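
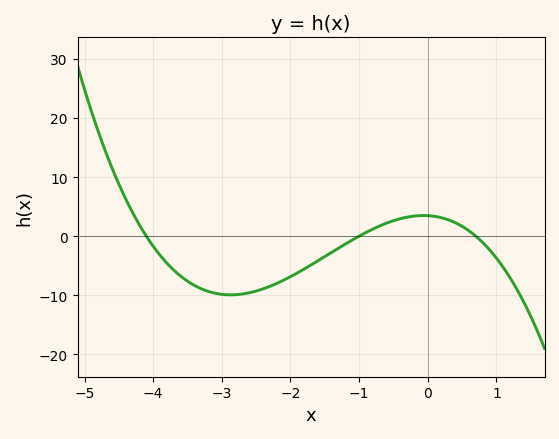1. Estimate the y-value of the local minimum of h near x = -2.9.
-10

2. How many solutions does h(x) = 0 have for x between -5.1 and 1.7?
3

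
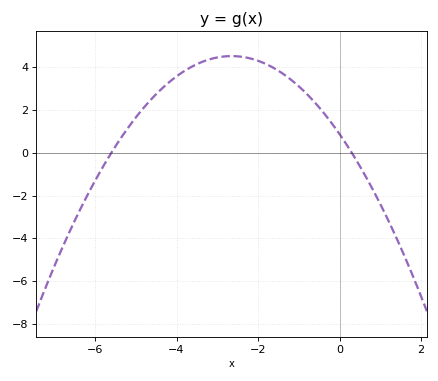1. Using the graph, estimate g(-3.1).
4.4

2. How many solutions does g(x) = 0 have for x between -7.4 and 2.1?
2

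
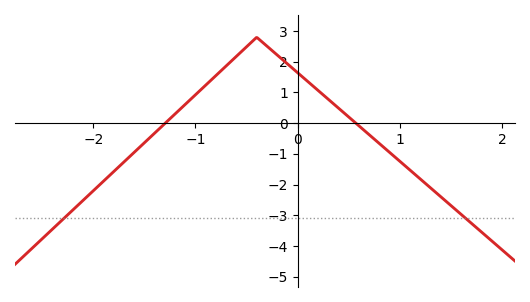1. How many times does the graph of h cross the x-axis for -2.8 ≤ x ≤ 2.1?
2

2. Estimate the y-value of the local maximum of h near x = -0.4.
2.8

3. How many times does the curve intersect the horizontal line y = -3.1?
2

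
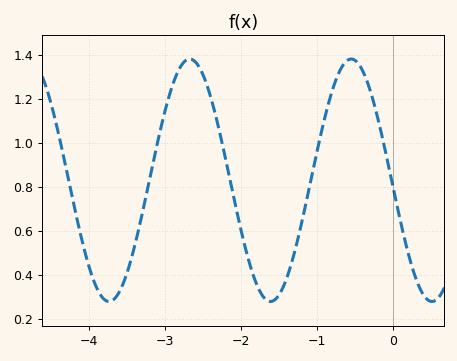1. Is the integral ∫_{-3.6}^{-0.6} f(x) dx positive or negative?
positive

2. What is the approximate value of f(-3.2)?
0.84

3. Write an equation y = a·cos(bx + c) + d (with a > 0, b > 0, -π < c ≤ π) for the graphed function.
y = 0.55cos(3x + 1.6) + 0.83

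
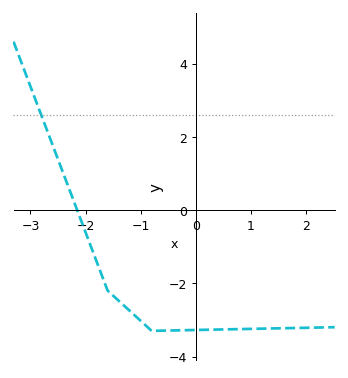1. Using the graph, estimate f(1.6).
-3.2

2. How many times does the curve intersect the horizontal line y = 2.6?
1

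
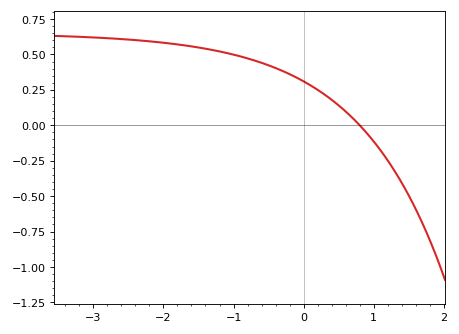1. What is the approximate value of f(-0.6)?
0.44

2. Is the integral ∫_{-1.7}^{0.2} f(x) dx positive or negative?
positive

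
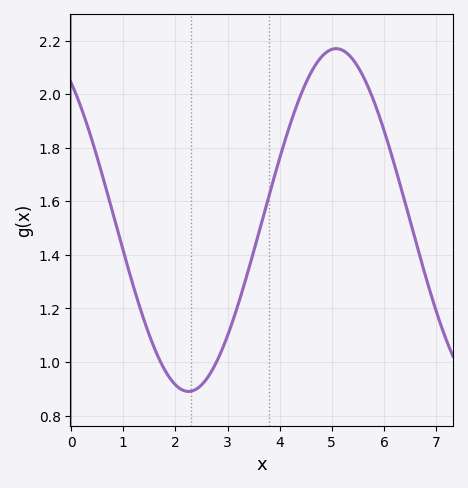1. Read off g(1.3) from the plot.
1.22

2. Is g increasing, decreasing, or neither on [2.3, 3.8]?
increasing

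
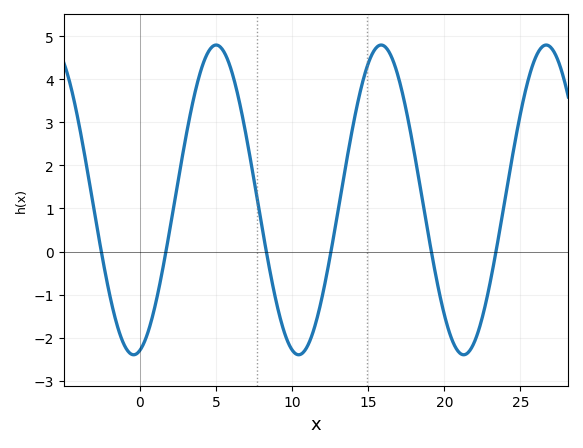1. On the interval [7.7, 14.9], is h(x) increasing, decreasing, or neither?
neither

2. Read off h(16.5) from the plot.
4.5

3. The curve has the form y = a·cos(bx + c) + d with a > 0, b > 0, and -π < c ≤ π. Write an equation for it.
y = 3.6cos(0.58x - 2.9) + 1.2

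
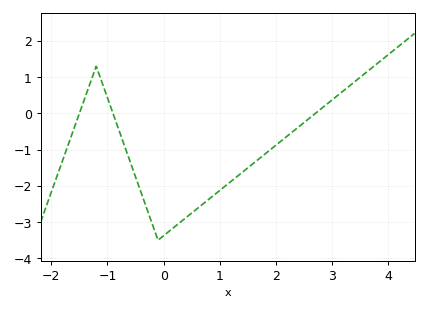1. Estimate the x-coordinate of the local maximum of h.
-1.2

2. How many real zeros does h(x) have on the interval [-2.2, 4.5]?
3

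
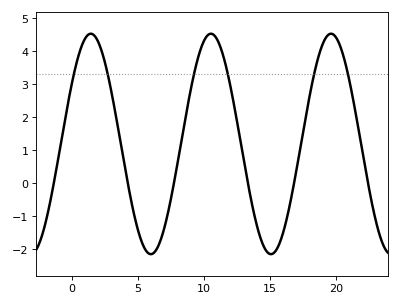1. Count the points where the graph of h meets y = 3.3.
6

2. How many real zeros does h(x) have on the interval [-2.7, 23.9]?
6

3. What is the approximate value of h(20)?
4.42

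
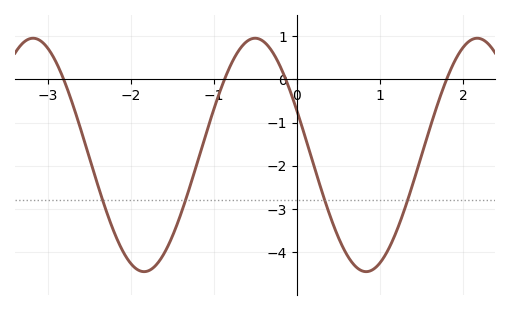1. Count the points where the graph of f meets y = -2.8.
4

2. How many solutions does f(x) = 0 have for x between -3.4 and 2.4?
4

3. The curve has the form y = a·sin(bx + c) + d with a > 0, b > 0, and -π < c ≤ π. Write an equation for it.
y = 2.7sin(2.4x + 2.8) - 1.75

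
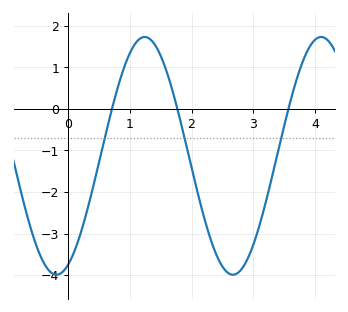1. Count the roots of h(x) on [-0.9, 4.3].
3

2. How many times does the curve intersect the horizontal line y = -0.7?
3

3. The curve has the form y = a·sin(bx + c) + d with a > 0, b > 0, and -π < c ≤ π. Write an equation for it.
y = 2.86sin(2.2x - 1.16) - 1.13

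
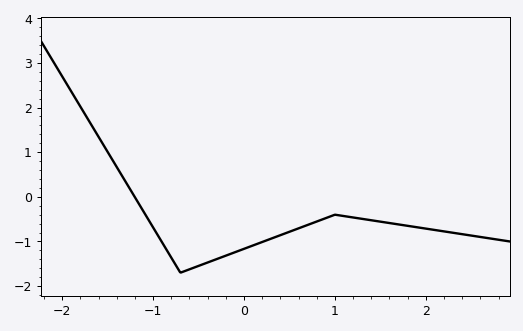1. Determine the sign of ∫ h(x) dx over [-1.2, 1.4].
negative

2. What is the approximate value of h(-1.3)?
0.33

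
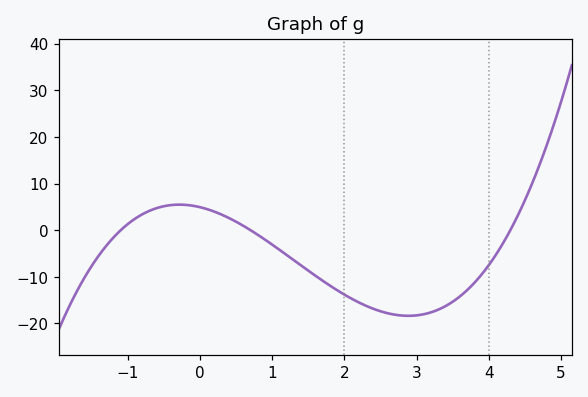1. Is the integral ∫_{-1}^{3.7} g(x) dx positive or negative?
negative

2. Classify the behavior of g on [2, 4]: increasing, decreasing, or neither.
neither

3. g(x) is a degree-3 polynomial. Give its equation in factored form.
y = 1.49(x + 1.1)(x - 0.7)(x - 4.3)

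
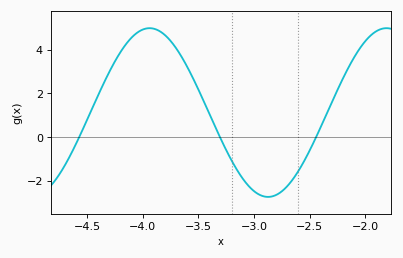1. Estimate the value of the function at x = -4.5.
0.8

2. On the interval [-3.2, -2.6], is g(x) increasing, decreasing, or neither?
neither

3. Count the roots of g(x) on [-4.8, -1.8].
3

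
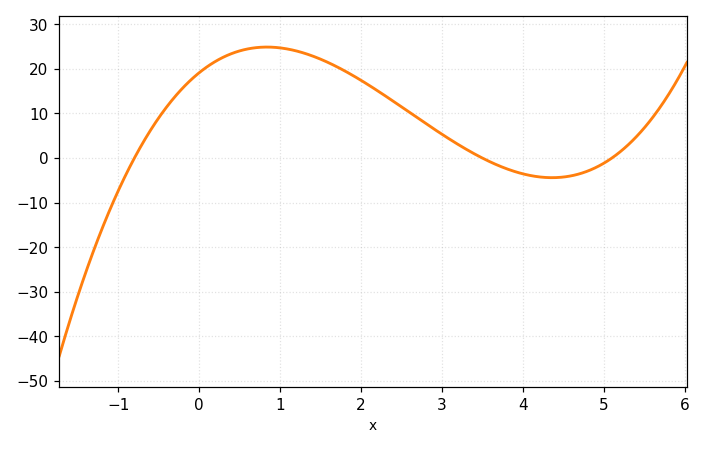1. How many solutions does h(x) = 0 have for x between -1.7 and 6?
3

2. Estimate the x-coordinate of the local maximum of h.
0.8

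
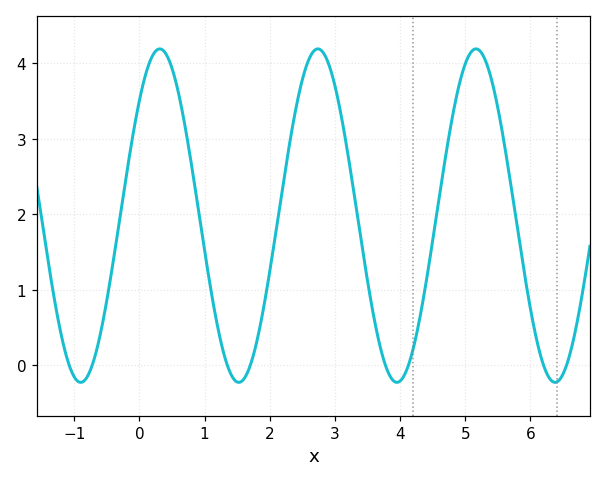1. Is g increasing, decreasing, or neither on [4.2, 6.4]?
neither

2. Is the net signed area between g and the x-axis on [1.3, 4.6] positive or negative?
positive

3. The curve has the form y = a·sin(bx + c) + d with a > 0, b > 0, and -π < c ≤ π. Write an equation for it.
y = 2.21sin(2.6x + 0.76) + 1.98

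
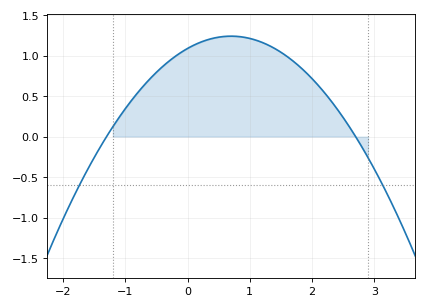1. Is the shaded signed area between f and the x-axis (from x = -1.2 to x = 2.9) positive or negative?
positive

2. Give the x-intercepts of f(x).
-1.3, 2.7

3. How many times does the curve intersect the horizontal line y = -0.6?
2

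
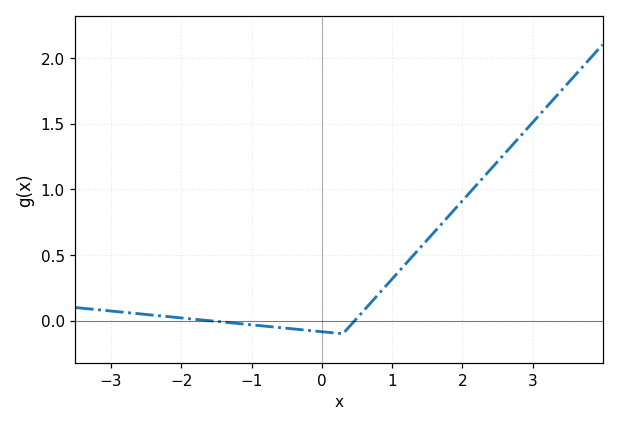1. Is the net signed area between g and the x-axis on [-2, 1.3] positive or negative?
positive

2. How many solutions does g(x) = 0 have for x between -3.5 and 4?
2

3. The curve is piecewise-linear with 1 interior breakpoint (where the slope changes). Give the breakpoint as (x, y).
(0.3, -0.1)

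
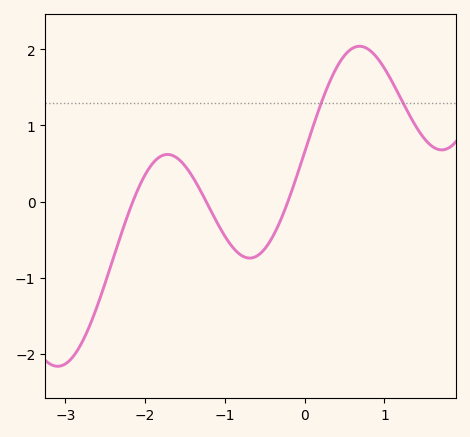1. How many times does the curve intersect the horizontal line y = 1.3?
2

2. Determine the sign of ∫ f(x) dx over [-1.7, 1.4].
positive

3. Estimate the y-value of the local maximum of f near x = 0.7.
2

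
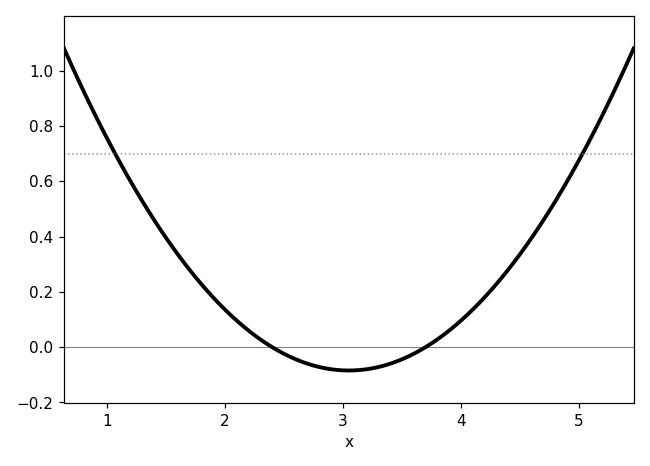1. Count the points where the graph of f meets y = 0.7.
2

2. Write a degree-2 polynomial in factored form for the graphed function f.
y = 0.2(x - 2.4)(x - 3.7)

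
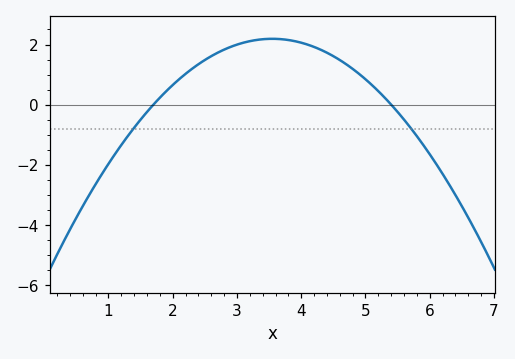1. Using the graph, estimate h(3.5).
2.19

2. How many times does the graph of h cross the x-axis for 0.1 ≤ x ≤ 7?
2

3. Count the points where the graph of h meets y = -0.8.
2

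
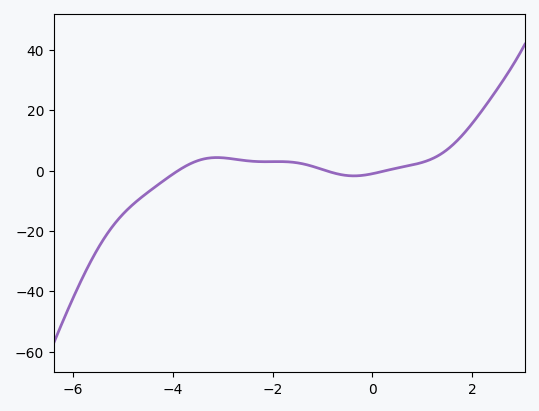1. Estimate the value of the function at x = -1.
0.352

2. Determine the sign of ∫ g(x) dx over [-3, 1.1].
positive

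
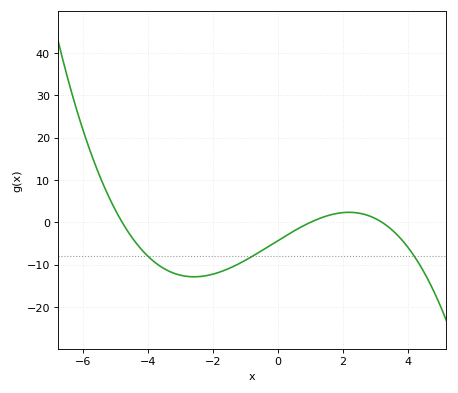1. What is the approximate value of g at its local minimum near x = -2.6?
-12.9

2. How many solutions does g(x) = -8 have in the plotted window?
3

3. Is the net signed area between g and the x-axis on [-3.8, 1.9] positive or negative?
negative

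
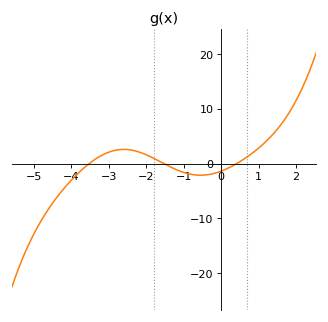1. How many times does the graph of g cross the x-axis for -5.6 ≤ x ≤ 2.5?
3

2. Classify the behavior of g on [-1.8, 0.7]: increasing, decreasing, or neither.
neither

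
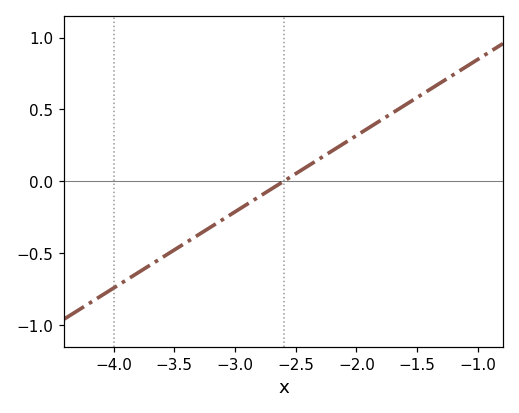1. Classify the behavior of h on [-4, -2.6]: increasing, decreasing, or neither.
increasing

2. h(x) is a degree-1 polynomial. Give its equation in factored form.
y = 0.53(x + 2.6)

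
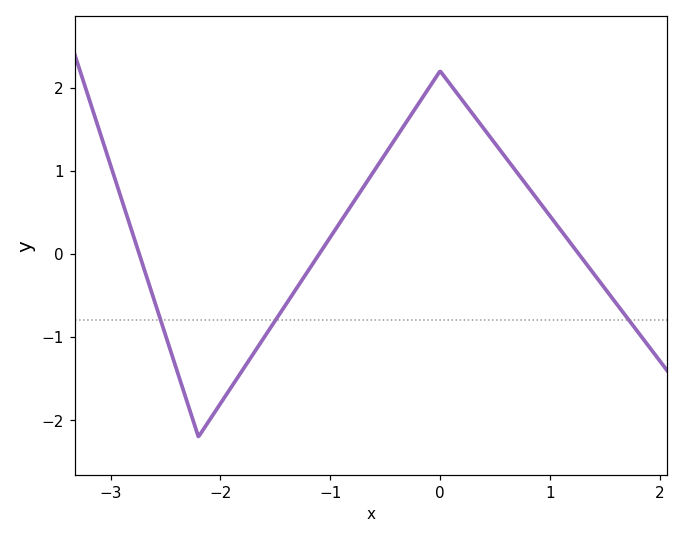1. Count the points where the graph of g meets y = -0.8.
3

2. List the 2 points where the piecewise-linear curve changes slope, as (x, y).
(-2.2, -2.2); (0, 2.2)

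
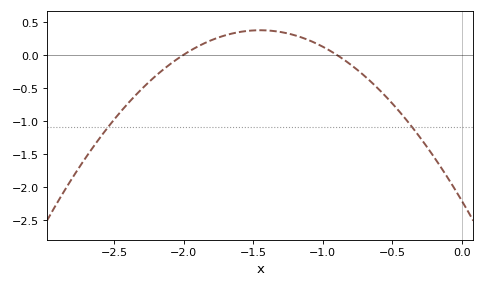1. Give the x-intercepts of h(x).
-2, -0.9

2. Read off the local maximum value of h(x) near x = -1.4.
0.372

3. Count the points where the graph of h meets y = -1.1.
2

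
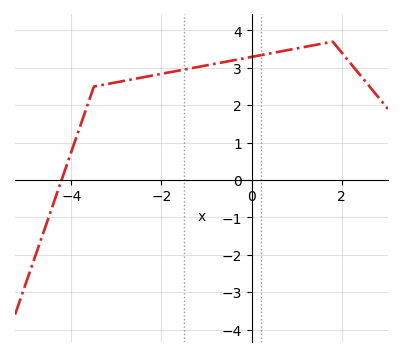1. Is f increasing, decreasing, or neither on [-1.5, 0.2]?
increasing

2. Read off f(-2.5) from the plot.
2.73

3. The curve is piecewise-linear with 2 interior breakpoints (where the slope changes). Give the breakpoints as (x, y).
(-3.5, 2.5); (1.8, 3.7)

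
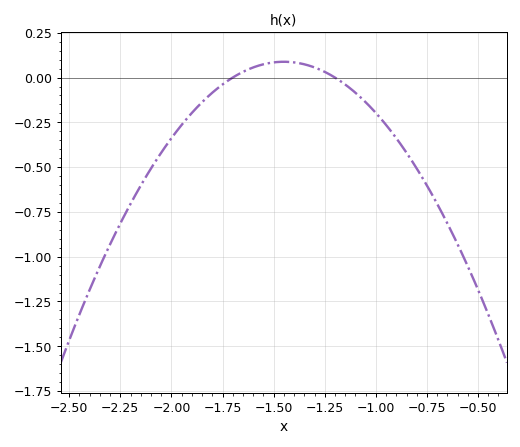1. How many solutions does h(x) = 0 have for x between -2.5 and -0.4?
2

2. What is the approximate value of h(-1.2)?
0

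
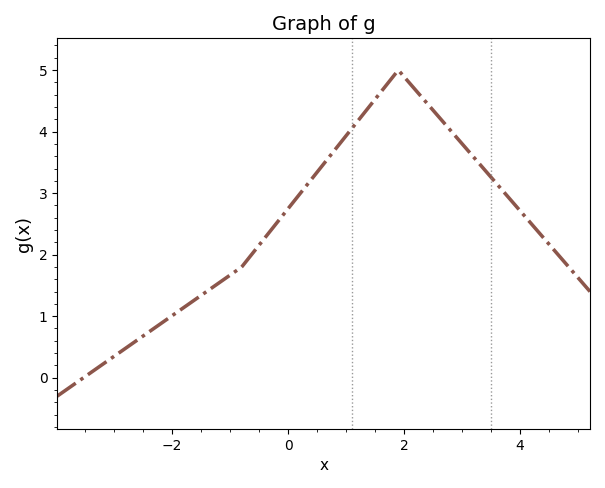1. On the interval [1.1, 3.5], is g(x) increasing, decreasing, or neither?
neither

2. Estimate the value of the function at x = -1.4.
1.4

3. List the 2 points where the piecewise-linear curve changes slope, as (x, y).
(-0.8, 1.8); (1.9, 5)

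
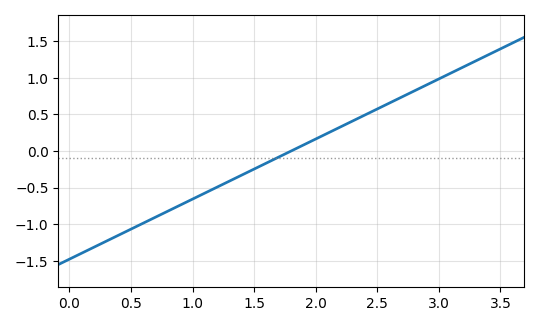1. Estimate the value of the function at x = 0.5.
-1.05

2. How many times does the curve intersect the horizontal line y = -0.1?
1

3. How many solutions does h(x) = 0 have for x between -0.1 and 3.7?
1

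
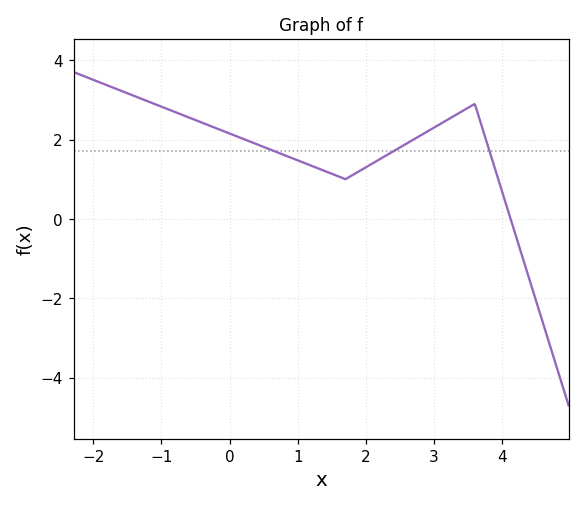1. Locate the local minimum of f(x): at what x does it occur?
1.7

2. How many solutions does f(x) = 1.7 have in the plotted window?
3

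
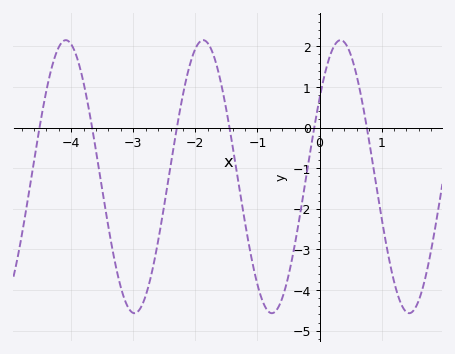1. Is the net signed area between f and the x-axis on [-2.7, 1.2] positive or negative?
negative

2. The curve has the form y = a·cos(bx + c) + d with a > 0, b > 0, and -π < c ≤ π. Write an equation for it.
y = 3.36cos(2.84x - 0.96) - 1.21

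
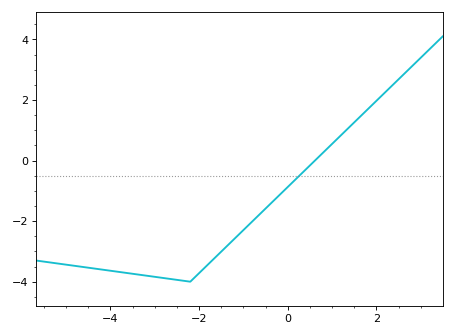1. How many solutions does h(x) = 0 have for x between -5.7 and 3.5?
1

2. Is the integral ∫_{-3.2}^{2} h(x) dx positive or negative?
negative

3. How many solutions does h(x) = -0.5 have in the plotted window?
1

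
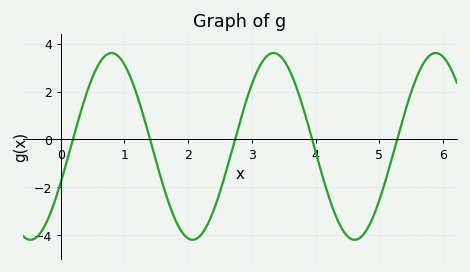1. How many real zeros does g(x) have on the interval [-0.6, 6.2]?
5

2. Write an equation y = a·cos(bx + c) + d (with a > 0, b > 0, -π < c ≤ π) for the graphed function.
y = 3.9cos(2.47x - 1.97) - 0.29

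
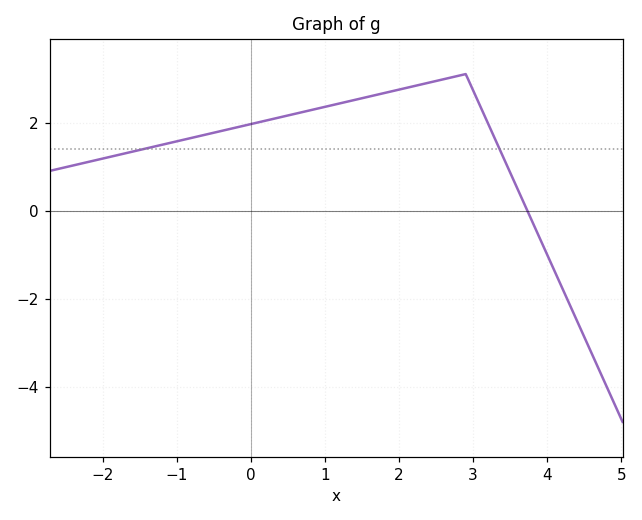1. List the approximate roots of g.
3.73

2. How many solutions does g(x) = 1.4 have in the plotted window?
2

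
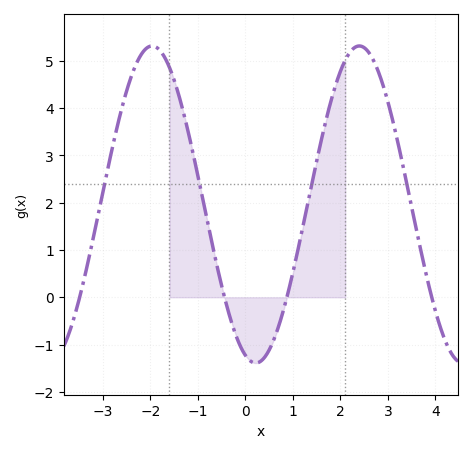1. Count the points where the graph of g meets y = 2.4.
4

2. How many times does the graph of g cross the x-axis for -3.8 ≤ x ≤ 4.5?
4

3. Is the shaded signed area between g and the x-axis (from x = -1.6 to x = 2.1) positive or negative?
positive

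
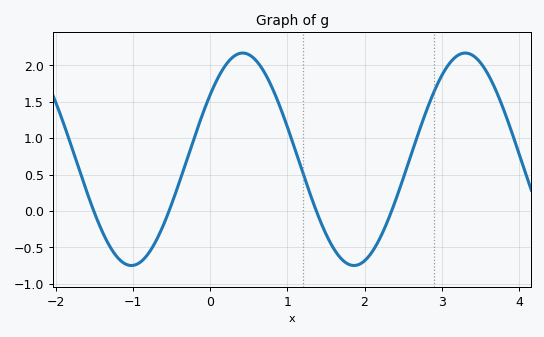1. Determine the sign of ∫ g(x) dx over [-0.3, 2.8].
positive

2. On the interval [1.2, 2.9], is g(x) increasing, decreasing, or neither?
neither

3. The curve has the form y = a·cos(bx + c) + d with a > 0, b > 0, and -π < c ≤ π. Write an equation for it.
y = 1.46cos(2.18x - 0.92) + 0.71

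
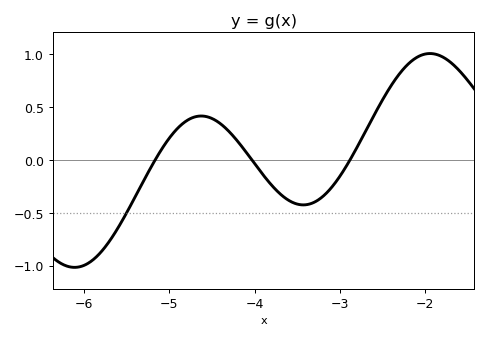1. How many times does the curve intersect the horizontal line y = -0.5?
1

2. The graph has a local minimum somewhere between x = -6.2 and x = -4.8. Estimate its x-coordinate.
-6.1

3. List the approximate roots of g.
-5.2, -4, -2.9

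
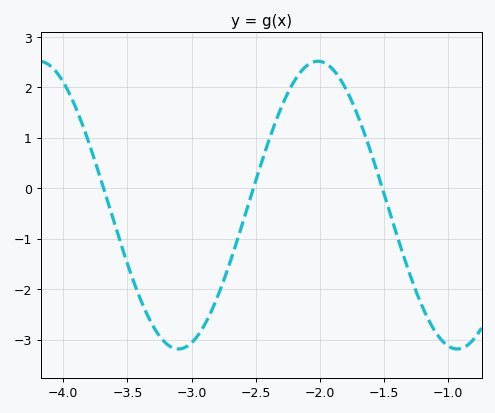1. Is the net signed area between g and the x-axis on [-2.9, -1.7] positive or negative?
positive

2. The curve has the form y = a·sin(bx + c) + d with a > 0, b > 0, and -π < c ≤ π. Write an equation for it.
y = 2.85sin(2.89x + 1.11) - 0.33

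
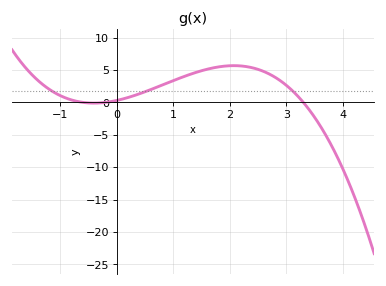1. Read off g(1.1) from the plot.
3.5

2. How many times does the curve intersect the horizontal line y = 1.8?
3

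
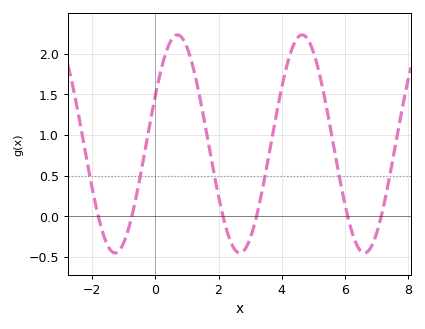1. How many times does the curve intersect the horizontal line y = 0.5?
6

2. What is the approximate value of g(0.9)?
2.15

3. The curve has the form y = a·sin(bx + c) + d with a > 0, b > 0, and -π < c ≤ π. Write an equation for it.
y = 1.34sin(1.6x + 0.46) + 0.89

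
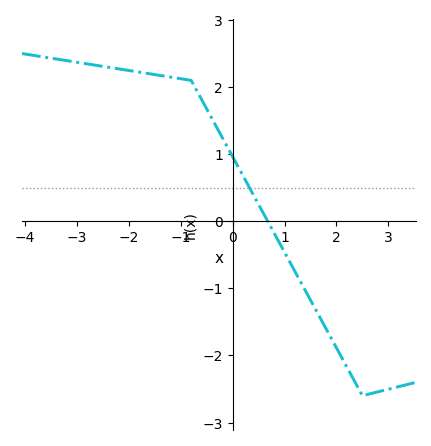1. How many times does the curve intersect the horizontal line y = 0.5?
1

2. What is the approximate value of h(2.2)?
-2.2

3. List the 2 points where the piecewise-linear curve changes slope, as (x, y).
(-0.8, 2.1); (2.5, -2.6)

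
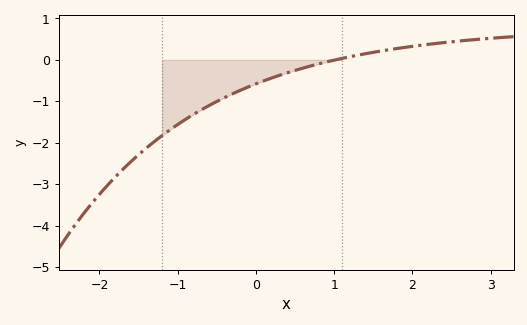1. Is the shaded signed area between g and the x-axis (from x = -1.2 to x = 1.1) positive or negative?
negative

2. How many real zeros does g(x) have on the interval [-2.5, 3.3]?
1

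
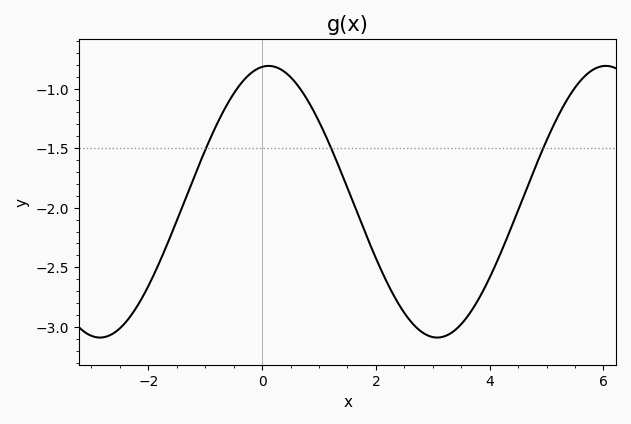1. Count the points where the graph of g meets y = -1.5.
3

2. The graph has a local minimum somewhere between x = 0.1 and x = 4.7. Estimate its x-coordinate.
3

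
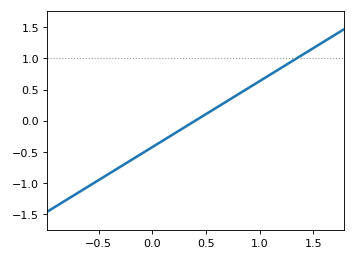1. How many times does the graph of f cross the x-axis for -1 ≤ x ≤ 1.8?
1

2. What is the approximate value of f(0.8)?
0.424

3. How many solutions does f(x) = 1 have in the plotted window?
1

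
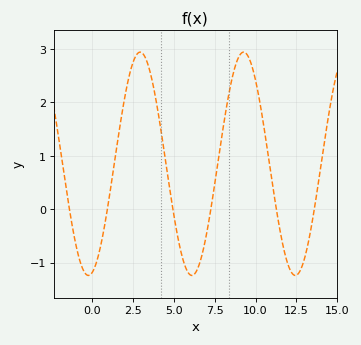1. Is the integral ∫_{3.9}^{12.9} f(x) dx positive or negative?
positive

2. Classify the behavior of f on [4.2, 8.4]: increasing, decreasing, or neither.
neither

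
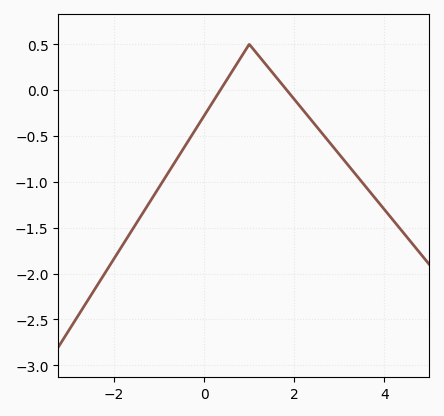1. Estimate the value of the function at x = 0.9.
0.422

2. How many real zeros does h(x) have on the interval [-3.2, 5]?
2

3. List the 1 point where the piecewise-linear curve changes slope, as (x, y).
(1, 0.5)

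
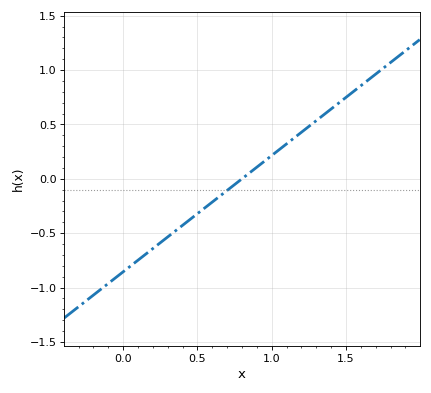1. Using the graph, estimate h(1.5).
0.75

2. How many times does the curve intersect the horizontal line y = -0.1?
1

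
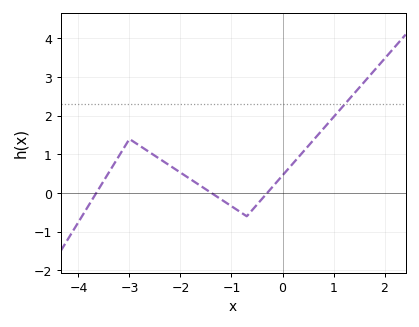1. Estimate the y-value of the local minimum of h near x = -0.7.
-0.6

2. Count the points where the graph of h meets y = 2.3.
1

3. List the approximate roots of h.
-3.65, -1.39, -0.302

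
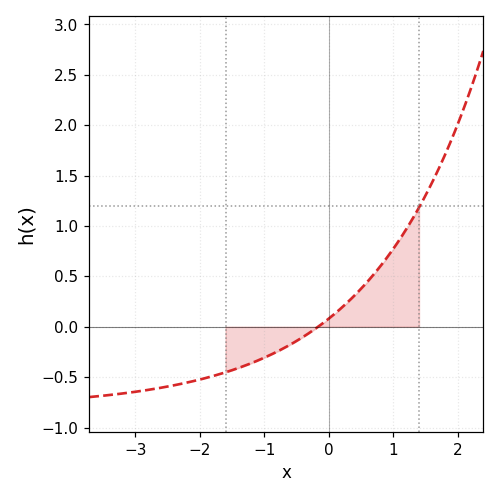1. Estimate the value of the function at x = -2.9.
-0.65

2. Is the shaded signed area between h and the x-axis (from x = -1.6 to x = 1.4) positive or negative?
positive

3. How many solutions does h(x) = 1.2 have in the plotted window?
1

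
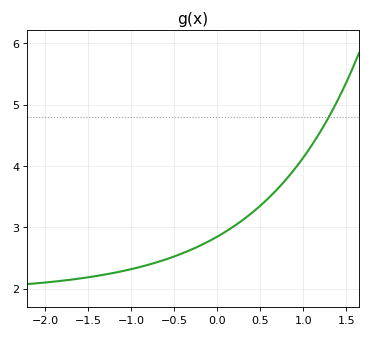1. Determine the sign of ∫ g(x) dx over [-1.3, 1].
positive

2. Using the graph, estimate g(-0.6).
2.48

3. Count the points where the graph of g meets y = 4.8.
1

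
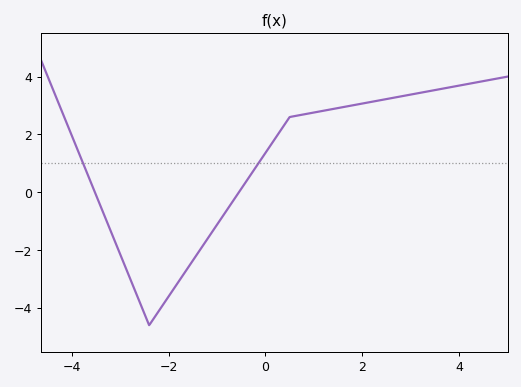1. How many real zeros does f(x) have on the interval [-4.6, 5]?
2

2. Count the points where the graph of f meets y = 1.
2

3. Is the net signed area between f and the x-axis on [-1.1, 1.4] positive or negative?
positive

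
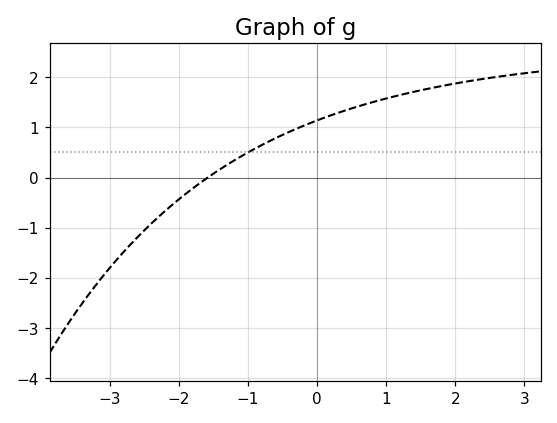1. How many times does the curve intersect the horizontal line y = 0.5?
1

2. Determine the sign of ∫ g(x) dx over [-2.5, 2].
positive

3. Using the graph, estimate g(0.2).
1.24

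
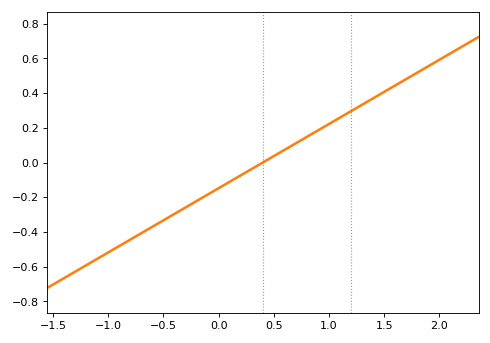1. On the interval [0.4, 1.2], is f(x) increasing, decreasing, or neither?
increasing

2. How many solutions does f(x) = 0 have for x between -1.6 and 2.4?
1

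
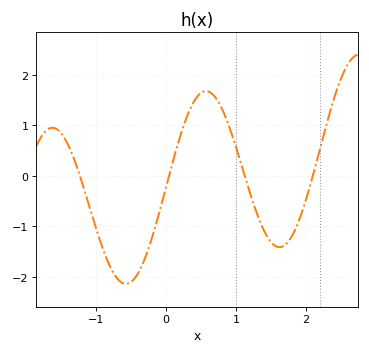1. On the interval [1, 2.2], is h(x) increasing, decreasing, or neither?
neither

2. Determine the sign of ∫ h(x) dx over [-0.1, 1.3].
positive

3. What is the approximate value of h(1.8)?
-1.2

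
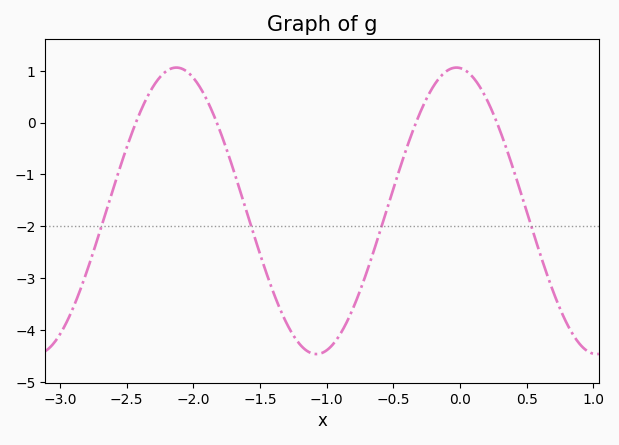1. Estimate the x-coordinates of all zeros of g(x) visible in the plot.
-2.43, -1.82, -0.33, 0.277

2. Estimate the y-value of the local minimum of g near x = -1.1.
-4.46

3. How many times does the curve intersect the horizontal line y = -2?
4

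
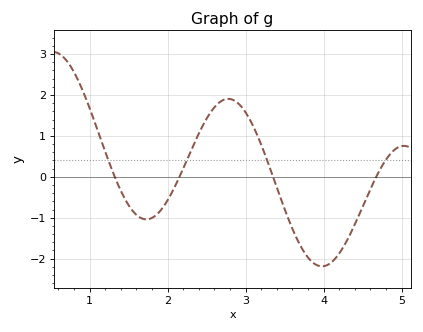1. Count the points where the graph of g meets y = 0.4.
4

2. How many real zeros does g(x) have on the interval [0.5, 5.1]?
4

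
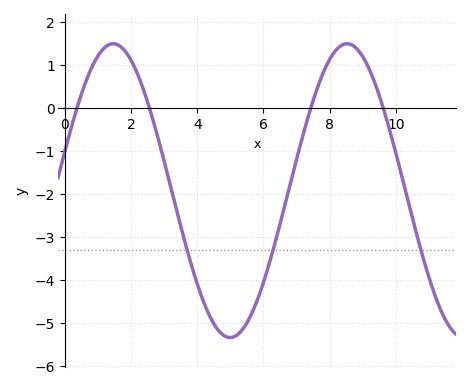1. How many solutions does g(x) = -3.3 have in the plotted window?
3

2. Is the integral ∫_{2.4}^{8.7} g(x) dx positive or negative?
negative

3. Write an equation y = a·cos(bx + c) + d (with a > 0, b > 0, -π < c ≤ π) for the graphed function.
y = 3.42cos(0.89x - 1.3) - 1.93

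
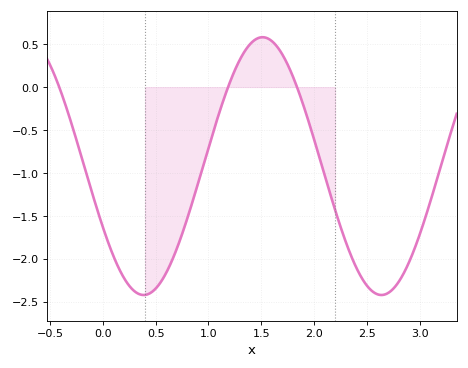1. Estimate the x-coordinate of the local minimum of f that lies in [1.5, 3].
2.64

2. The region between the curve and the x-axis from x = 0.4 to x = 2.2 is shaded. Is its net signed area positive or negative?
negative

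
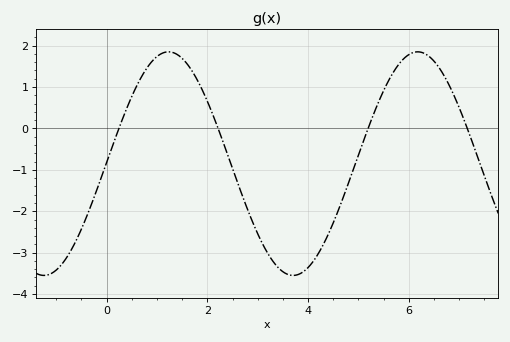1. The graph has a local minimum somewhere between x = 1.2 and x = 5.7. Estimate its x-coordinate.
3.7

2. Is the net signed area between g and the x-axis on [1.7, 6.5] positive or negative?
negative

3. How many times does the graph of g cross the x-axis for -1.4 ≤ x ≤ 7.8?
4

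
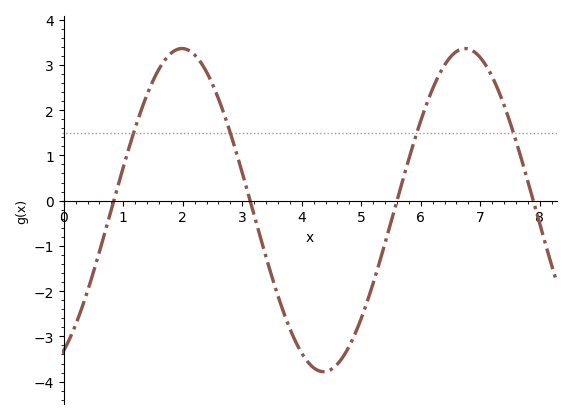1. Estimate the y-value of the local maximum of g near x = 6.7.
3.4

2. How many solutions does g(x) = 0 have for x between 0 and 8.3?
4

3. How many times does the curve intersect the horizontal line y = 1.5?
4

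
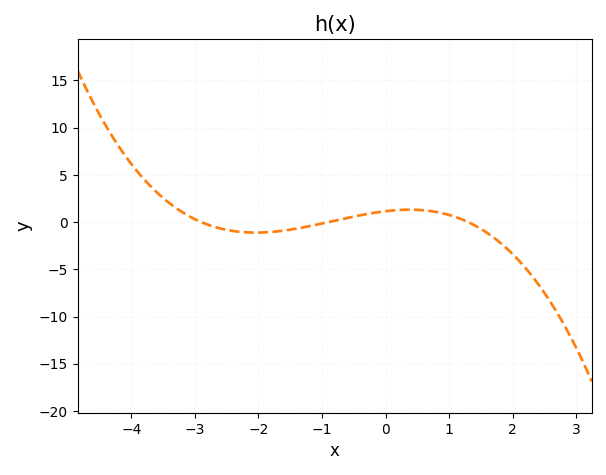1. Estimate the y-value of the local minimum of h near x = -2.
-1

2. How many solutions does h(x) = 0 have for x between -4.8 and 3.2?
3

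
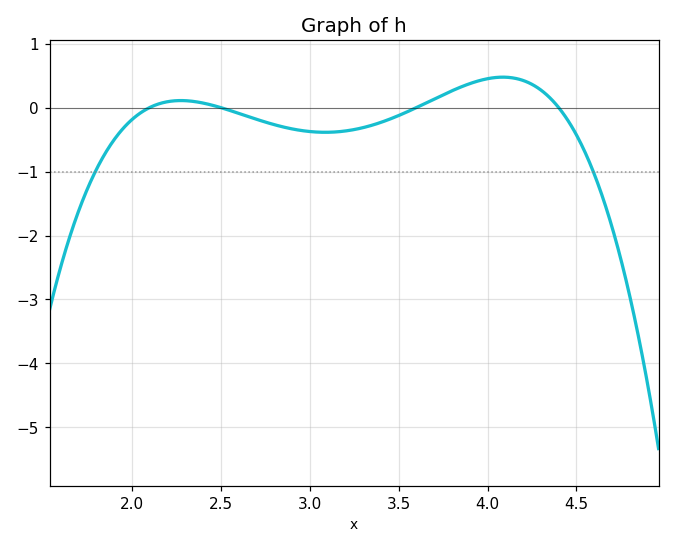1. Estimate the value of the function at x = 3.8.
0.3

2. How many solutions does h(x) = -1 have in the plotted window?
2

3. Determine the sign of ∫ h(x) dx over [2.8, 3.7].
negative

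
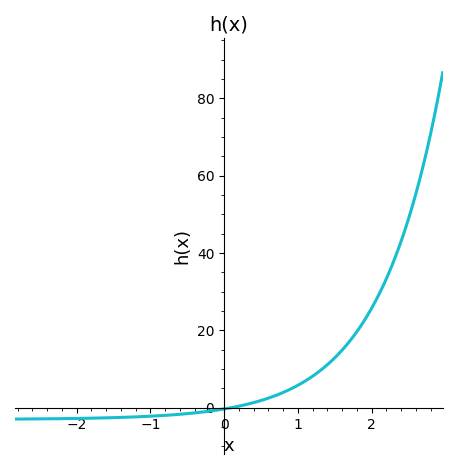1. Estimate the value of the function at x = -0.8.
-1.98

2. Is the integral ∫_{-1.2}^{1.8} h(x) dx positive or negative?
positive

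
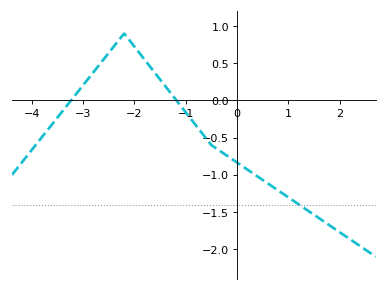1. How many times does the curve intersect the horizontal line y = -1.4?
1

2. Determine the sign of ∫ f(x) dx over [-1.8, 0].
negative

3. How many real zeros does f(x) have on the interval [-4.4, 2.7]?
2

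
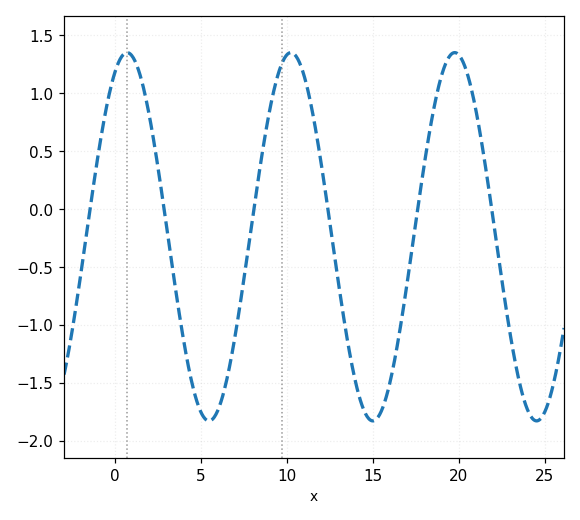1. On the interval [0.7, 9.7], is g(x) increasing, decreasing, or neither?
neither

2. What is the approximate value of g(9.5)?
1.15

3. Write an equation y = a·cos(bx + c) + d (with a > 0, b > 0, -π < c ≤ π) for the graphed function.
y = 1.59cos(0.66x - 0.47) - 0.24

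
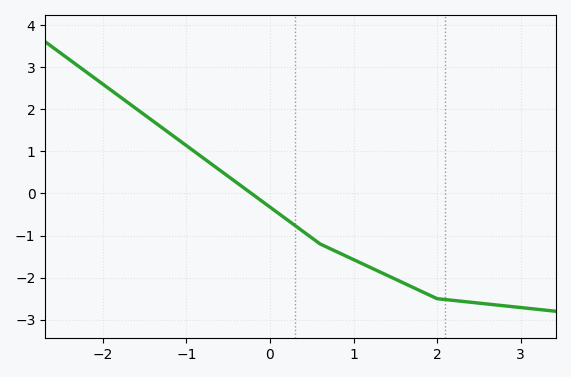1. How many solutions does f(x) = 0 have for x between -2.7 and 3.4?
1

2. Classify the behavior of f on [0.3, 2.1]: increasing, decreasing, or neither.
decreasing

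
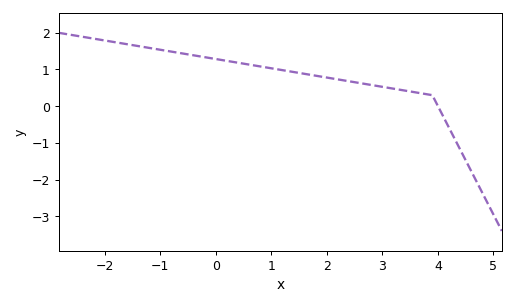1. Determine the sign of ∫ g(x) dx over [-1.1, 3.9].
positive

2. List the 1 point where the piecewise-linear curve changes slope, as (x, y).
(3.9, 0.3)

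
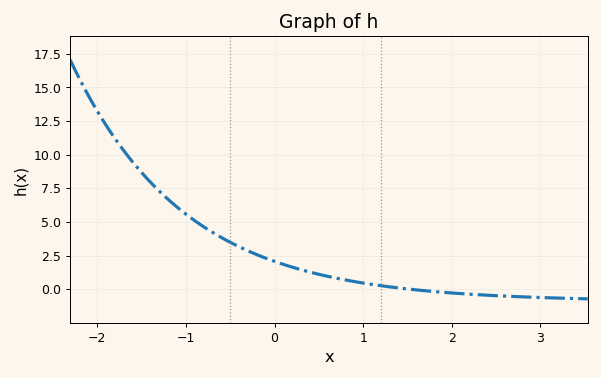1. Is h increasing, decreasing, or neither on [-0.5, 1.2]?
decreasing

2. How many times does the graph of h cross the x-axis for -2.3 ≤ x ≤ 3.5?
1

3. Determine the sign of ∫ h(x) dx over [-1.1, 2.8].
positive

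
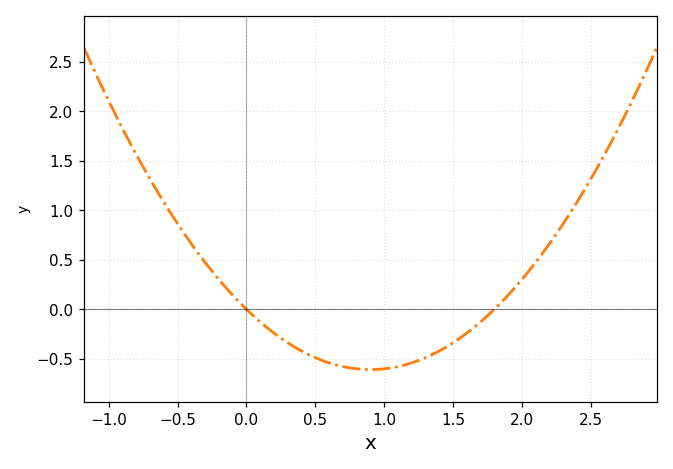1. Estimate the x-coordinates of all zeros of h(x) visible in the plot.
0, 1.8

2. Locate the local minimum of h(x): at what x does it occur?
0.9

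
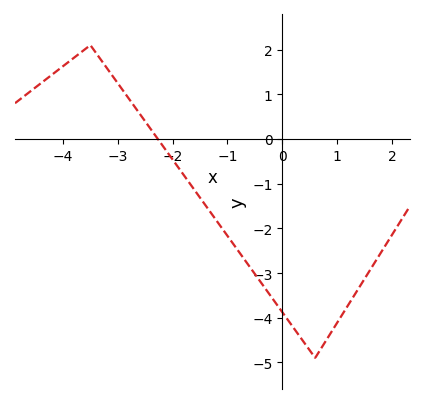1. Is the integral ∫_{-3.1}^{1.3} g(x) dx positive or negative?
negative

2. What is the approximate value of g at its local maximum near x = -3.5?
2.1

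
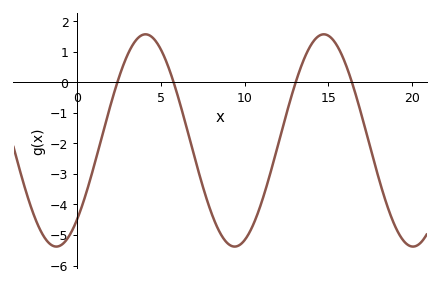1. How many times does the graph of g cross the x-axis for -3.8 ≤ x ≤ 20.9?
4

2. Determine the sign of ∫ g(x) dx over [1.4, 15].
negative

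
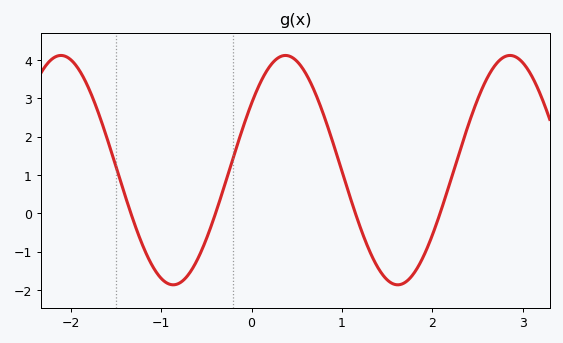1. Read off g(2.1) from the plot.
0.1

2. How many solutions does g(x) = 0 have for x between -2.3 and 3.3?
4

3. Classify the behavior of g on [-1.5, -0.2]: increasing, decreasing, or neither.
neither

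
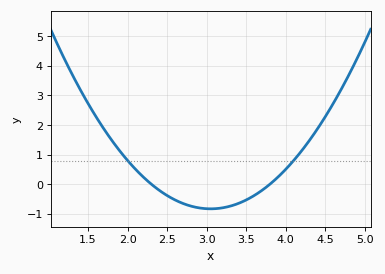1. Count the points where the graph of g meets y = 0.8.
2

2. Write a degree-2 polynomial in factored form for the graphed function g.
y = 1.48(x - 2.3)(x - 3.8)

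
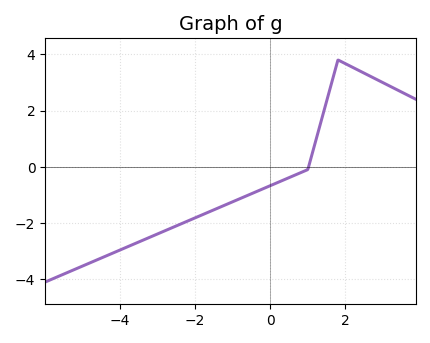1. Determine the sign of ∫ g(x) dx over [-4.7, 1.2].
negative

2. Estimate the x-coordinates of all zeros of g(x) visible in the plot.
1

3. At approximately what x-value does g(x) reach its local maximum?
1.8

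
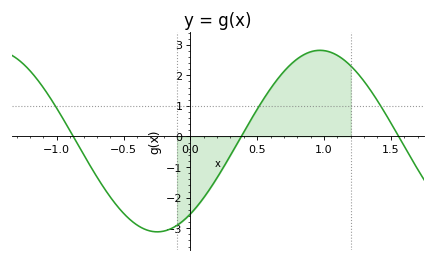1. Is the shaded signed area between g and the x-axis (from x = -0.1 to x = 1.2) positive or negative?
positive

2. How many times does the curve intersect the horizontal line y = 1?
3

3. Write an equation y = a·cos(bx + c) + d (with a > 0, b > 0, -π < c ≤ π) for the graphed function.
y = 2.97cos(2.58x - 2.5) - 0.15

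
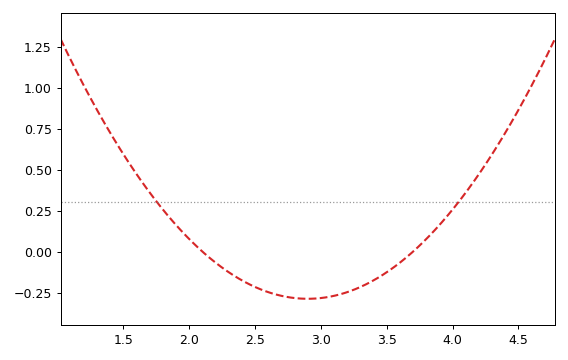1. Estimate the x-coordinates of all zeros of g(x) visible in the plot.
2.1, 3.7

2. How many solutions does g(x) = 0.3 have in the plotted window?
2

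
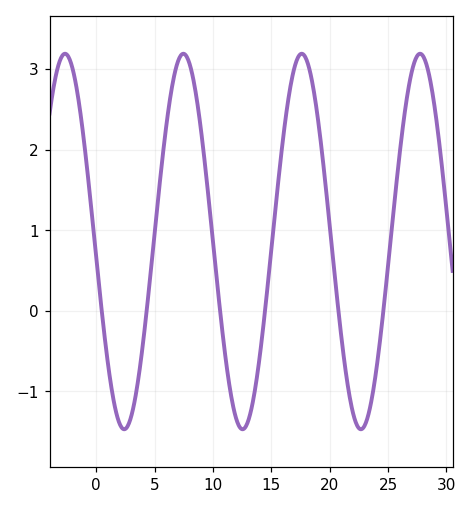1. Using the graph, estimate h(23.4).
-1.2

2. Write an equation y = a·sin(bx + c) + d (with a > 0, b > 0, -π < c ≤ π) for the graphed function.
y = 2.33sin(0.62x - 3.1) + 0.86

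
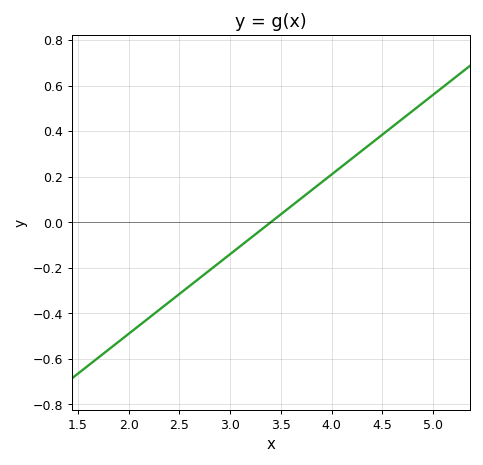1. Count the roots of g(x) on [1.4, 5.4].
1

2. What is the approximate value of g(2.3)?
-0.38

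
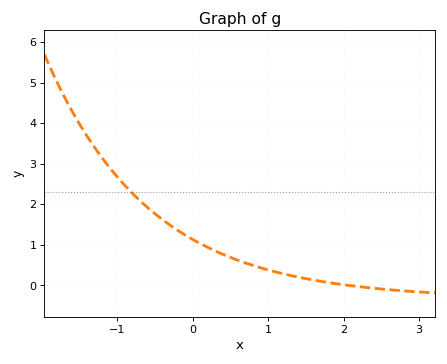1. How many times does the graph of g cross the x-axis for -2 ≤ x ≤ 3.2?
1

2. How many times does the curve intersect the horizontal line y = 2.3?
1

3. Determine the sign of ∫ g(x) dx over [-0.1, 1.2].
positive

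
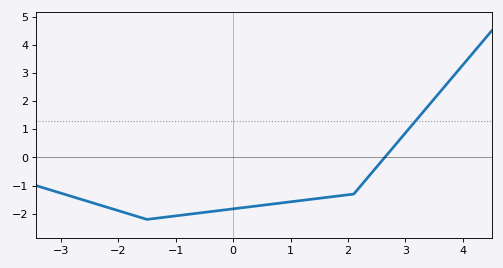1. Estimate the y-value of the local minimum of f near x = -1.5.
-2.2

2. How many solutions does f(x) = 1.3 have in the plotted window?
1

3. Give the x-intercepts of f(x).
2.64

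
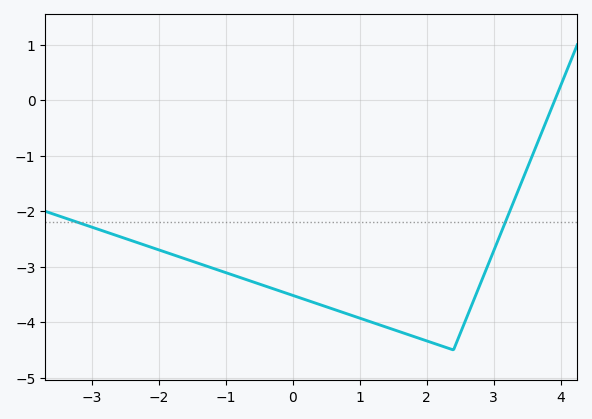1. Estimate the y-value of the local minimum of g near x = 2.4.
-4.5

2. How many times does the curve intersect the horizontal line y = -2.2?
2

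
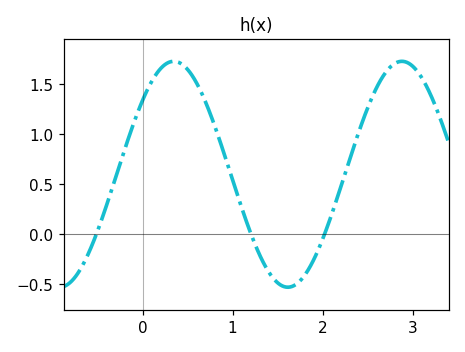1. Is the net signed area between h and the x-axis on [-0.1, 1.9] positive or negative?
positive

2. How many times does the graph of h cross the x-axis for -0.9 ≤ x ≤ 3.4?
3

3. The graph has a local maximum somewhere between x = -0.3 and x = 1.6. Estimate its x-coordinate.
0.3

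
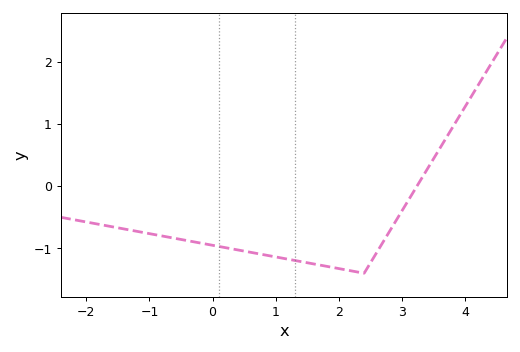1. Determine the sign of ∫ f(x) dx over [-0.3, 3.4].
negative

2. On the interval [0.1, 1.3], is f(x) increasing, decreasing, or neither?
decreasing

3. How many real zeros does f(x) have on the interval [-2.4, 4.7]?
1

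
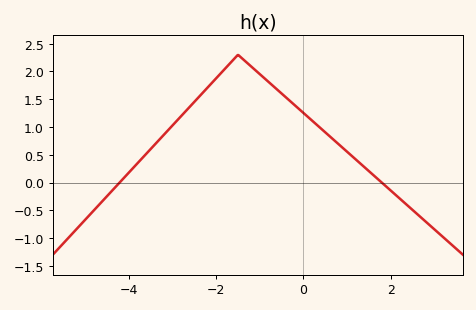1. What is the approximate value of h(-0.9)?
1.9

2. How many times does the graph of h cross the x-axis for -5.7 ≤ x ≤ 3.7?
2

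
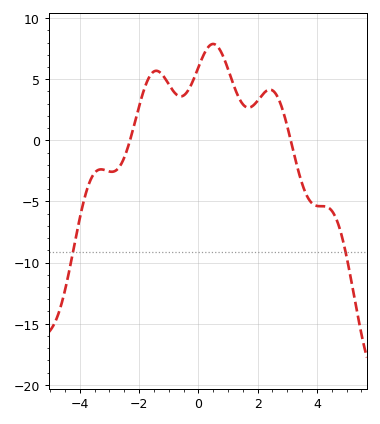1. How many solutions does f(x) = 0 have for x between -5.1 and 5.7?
2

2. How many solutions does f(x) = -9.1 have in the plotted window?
2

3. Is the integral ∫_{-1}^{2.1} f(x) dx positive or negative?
positive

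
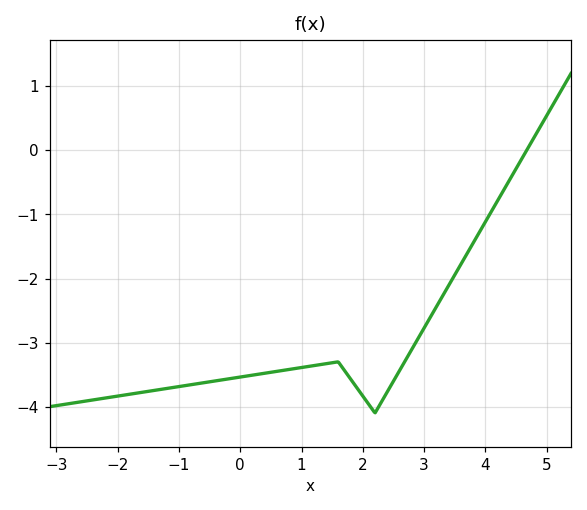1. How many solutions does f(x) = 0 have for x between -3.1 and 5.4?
1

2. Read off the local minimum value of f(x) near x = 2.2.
-4.1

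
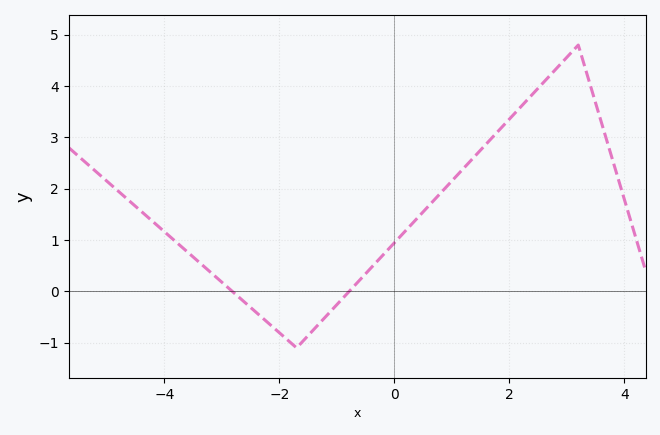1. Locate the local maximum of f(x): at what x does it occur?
3.2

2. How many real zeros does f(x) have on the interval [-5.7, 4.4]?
2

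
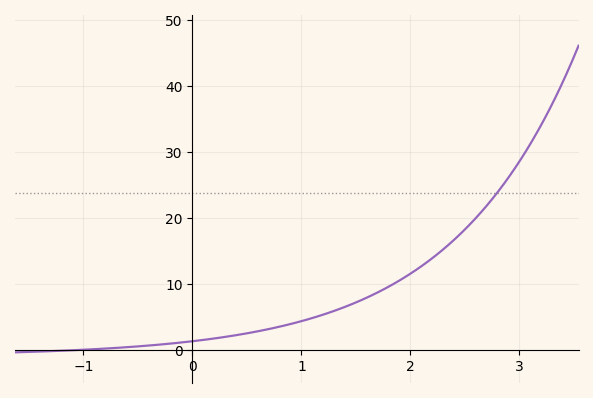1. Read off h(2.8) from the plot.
24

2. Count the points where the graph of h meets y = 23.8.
1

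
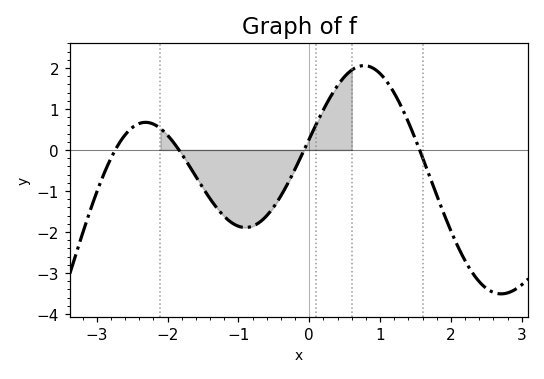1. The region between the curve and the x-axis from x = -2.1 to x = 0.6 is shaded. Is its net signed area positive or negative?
negative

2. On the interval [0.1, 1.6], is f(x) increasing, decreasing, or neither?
neither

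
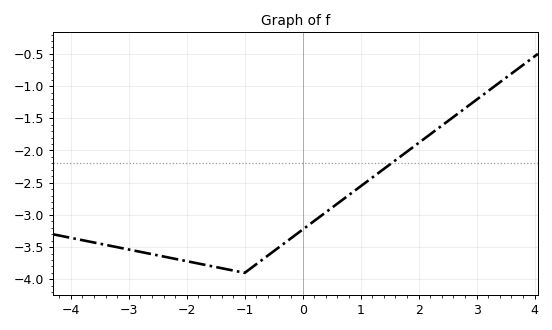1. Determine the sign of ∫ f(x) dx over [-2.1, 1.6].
negative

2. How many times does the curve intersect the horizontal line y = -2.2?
1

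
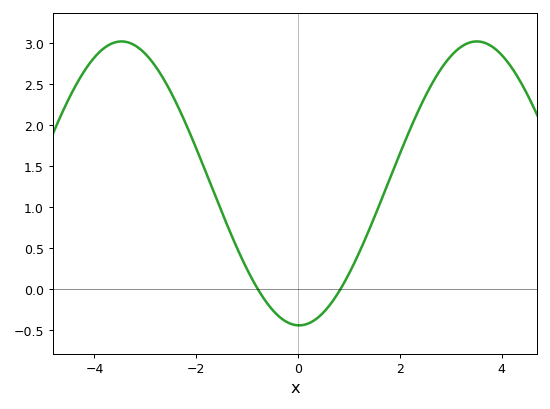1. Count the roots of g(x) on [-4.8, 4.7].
2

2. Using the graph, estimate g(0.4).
-0.35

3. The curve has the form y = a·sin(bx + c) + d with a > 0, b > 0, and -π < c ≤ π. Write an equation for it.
y = 1.73sin(0.9x - 1.6) + 1.29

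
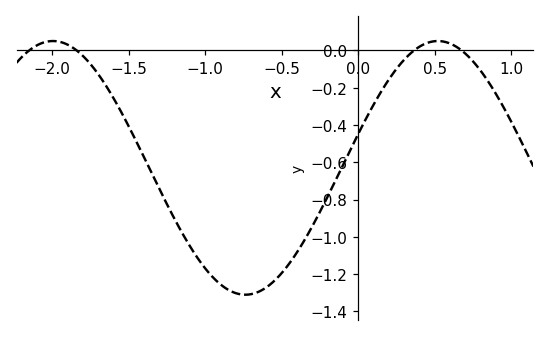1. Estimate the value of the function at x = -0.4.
-1.08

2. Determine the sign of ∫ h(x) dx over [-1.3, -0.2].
negative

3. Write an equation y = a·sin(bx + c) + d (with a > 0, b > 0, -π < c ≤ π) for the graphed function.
y = 0.68sin(2.5x + 0.27) - 0.63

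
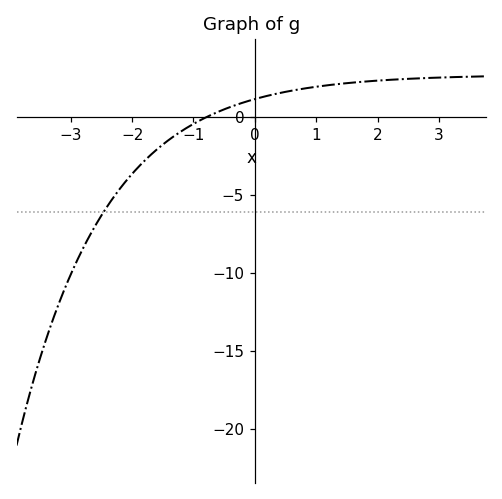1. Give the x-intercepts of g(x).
-0.775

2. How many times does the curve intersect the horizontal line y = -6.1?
1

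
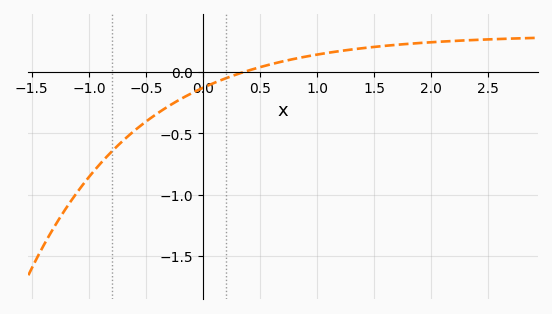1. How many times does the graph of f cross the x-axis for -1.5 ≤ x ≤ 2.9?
1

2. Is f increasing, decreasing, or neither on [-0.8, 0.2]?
increasing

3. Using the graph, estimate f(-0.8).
-0.65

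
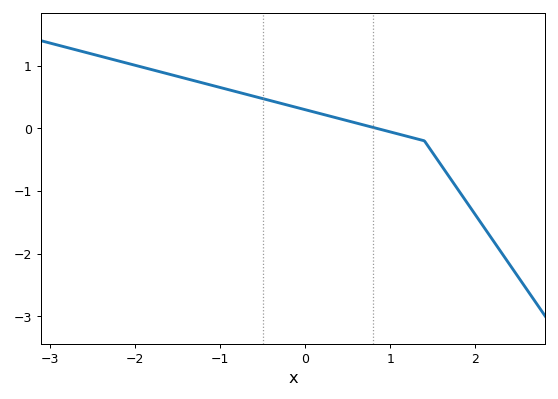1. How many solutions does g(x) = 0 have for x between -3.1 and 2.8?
1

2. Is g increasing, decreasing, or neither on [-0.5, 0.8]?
decreasing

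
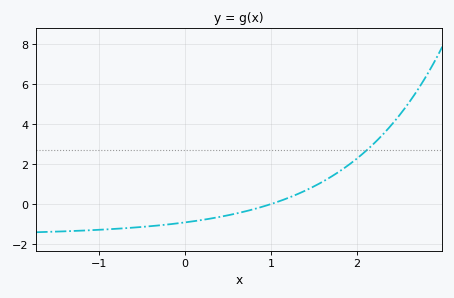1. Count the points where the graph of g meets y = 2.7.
1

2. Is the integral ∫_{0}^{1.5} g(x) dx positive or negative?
negative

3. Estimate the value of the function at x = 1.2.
0.4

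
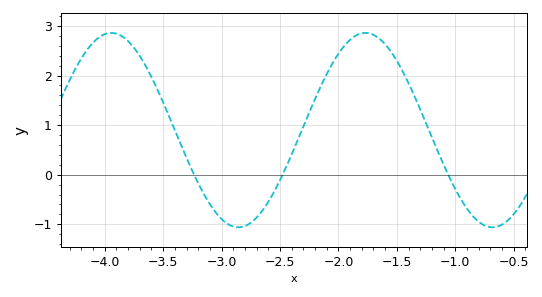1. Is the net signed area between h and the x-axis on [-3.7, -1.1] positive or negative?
positive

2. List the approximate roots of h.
-3.23, -2.48, -1.06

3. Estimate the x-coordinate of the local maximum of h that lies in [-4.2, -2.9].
-3.94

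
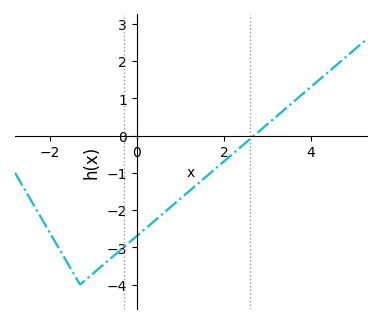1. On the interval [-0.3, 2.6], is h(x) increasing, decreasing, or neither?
increasing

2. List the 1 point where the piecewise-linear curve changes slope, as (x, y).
(-1.3, -4)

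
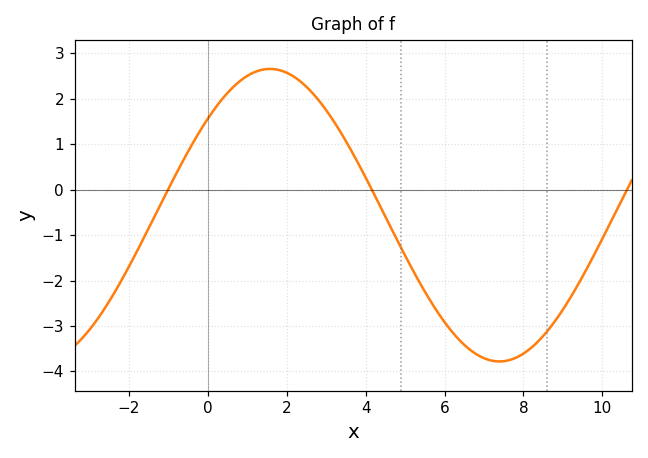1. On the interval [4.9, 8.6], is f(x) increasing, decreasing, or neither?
neither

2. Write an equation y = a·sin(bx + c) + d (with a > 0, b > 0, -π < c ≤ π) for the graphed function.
y = 3.22sin(0.54x + 0.722) - 0.56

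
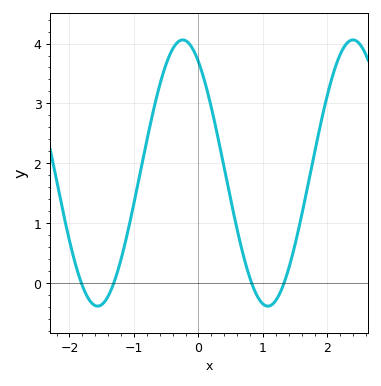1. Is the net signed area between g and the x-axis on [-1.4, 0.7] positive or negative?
positive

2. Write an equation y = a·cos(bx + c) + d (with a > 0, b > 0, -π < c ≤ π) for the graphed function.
y = 2.22cos(2.4x + 0.58) + 1.84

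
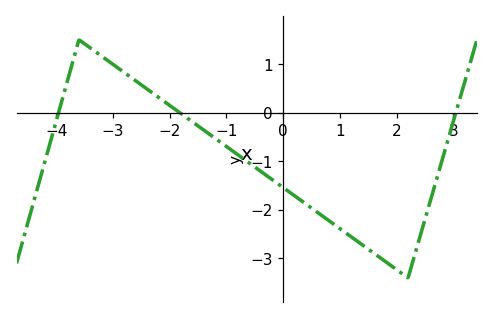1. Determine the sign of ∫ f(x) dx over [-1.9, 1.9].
negative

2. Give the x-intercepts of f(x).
-4, -1.8, 3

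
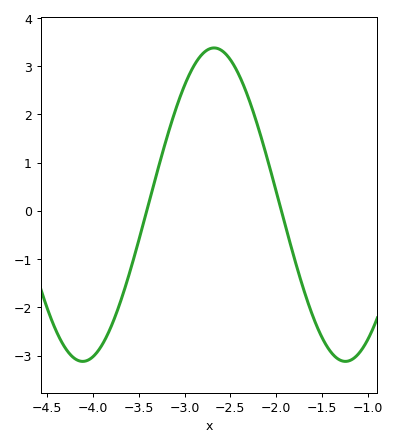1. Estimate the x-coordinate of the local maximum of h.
-2.7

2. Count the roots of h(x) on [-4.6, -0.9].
2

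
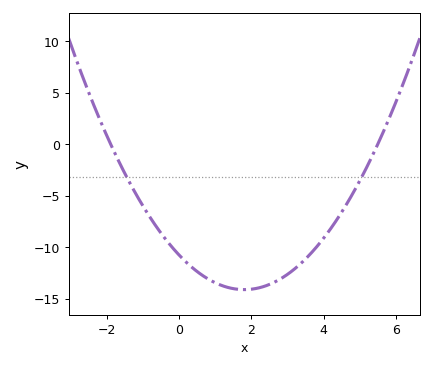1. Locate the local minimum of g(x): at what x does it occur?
1.8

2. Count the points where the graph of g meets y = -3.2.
2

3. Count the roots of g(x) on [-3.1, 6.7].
2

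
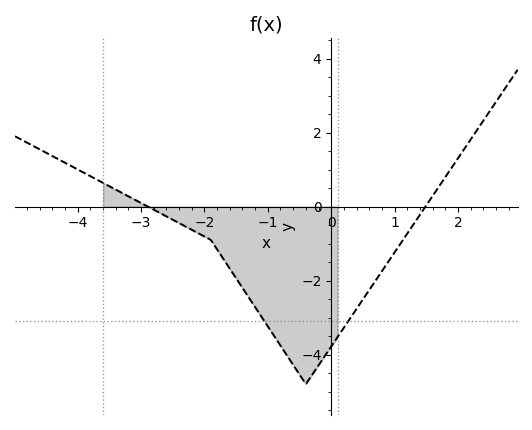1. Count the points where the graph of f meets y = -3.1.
2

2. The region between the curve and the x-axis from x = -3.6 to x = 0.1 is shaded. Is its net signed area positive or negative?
negative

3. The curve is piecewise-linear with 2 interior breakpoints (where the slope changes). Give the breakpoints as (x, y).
(-1.9, -0.9); (-0.4, -4.8)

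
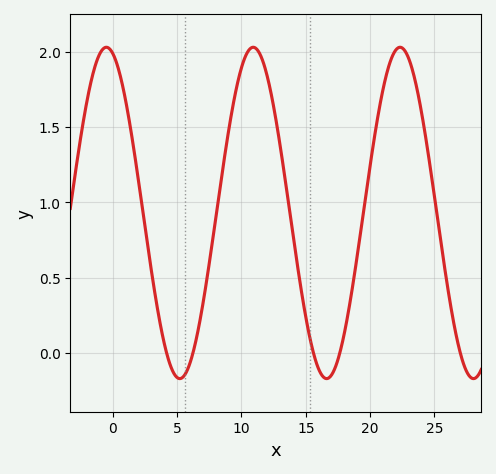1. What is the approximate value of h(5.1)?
-0.15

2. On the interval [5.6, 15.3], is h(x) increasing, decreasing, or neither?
neither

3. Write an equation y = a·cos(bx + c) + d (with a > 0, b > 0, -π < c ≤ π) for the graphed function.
y = 1.1cos(0.55x + 0.28) + 0.93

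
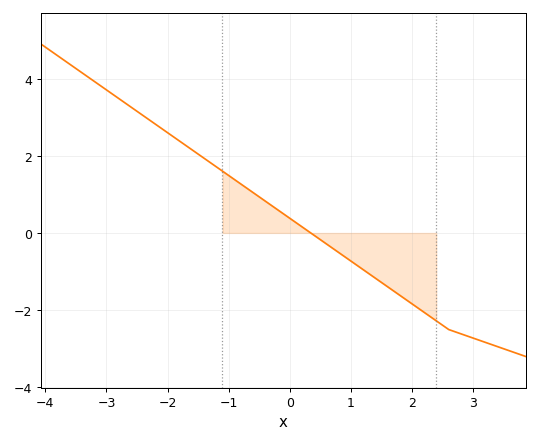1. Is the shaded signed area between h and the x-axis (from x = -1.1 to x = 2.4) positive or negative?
negative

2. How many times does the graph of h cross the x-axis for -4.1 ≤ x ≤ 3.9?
1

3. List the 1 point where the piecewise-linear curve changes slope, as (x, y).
(2.6, -2.5)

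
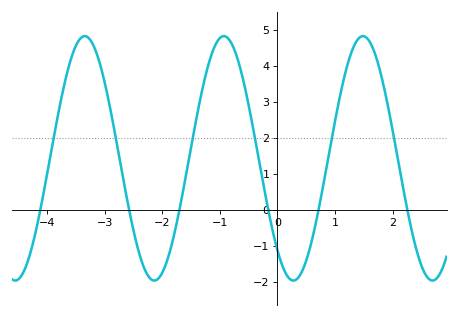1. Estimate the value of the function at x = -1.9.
-1.3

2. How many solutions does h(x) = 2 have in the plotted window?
6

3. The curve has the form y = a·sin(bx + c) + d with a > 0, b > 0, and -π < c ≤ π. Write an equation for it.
y = 3.39sin(2.6x - 2.3) + 1.43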